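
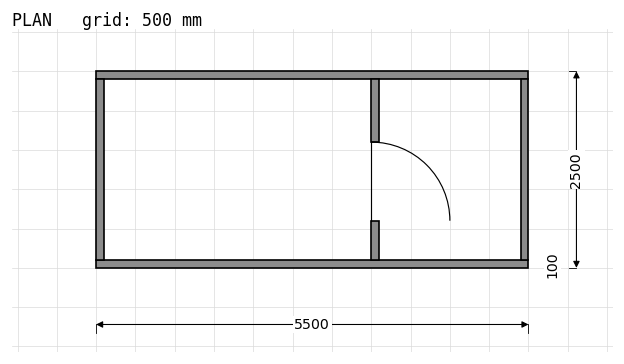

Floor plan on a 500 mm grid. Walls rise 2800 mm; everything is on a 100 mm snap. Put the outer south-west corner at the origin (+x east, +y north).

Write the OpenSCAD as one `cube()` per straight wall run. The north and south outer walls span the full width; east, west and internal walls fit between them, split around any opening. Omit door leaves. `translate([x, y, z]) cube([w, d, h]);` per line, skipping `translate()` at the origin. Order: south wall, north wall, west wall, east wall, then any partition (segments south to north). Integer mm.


cube([5500, 100, 2800]);
translate([0, 2400, 0]) cube([5500, 100, 2800]);
translate([0, 100, 0]) cube([100, 2300, 2800]);
translate([5400, 100, 0]) cube([100, 2300, 2800]);
translate([3500, 100, 0]) cube([100, 500, 2800]);
translate([3500, 1600, 0]) cube([100, 800, 2800]);


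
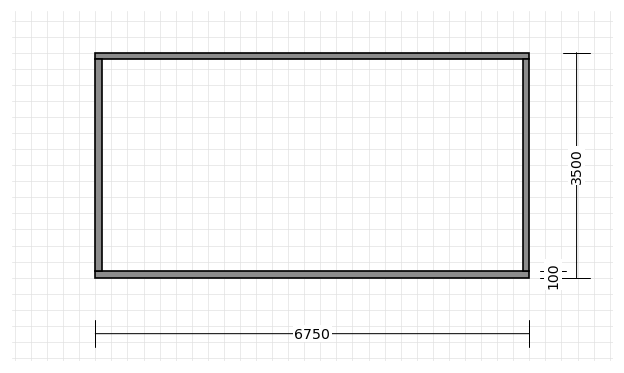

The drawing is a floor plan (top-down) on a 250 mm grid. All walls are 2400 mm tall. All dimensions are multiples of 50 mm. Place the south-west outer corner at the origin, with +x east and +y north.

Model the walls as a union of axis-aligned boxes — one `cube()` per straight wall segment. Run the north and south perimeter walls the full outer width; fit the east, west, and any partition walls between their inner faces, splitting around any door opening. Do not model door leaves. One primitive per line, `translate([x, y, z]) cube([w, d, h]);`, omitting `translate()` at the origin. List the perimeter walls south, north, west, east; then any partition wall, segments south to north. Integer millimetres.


cube([6750, 100, 2400]);
translate([0, 3400, 0]) cube([6750, 100, 2400]);
translate([0, 100, 0]) cube([100, 3300, 2400]);
translate([6650, 100, 0]) cube([100, 3300, 2400]);


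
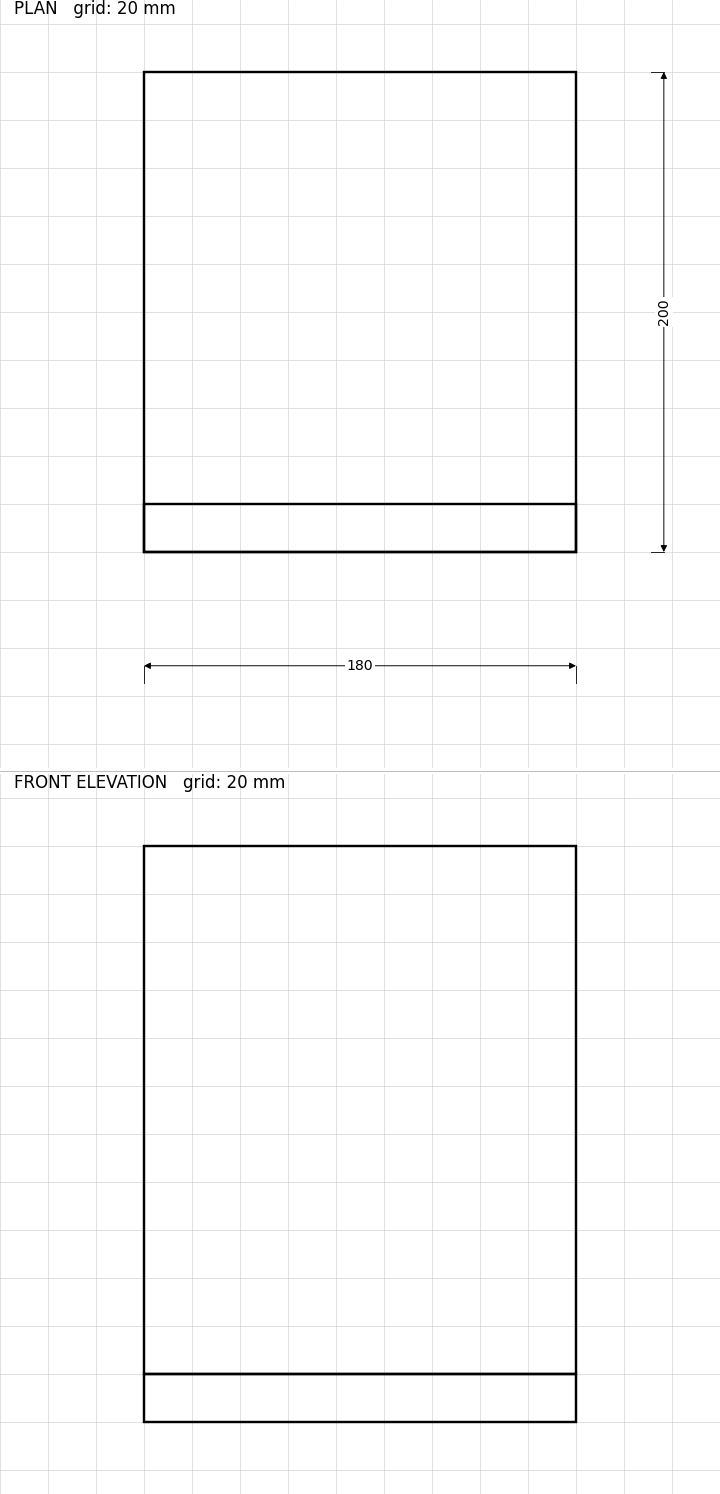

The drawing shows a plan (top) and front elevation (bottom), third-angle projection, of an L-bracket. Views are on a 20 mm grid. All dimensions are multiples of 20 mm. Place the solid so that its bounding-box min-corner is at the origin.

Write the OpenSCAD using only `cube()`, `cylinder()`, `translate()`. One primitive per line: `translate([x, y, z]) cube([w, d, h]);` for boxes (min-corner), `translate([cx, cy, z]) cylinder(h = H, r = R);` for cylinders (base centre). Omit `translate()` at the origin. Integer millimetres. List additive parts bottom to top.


cube([180, 200, 20]);
translate([0, 0, 20]) cube([180, 20, 220]);


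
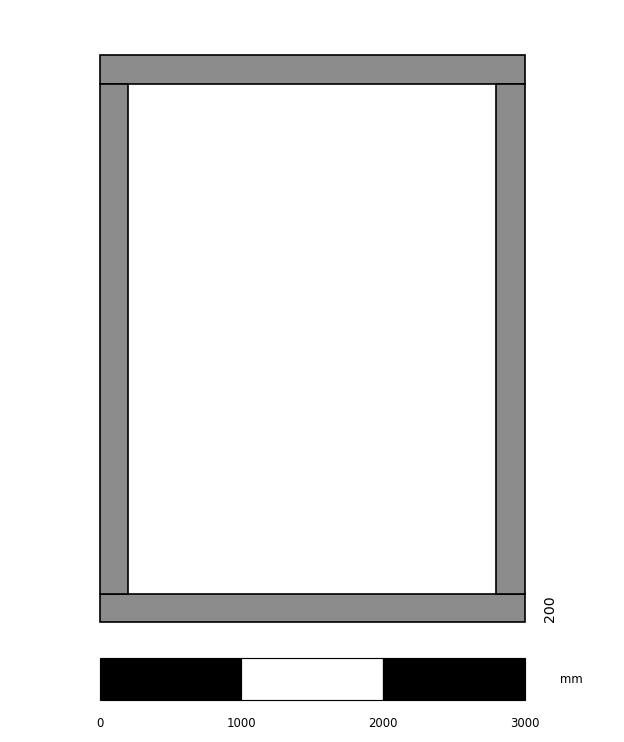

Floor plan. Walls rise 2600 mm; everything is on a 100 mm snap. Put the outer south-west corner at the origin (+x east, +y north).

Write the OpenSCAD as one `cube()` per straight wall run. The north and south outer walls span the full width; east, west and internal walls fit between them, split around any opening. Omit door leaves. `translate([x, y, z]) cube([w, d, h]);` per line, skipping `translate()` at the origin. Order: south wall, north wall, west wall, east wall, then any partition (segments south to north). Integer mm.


cube([3000, 200, 2600]);
translate([0, 3800, 0]) cube([3000, 200, 2600]);
translate([0, 200, 0]) cube([200, 3600, 2600]);
translate([2800, 200, 0]) cube([200, 3600, 2600]);


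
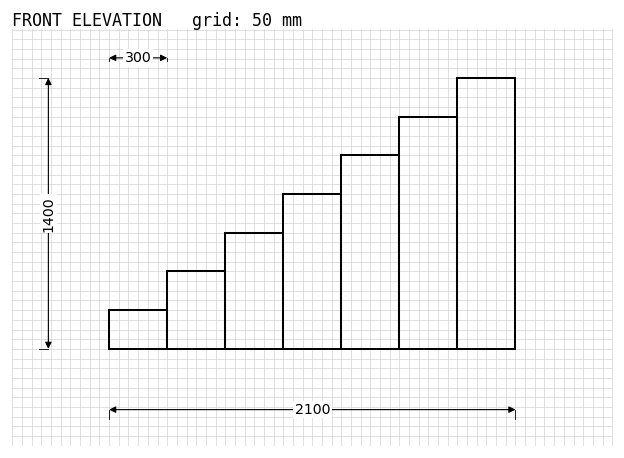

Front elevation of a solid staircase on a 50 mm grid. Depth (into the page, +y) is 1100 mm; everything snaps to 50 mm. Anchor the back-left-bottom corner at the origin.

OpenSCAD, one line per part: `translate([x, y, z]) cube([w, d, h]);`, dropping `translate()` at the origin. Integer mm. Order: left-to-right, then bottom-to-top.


cube([300, 1100, 200]);
translate([300, 0, 0]) cube([300, 1100, 400]);
translate([600, 0, 0]) cube([300, 1100, 600]);
translate([900, 0, 0]) cube([300, 1100, 800]);
translate([1200, 0, 0]) cube([300, 1100, 1000]);
translate([1500, 0, 0]) cube([300, 1100, 1200]);
translate([1800, 0, 0]) cube([300, 1100, 1400]);


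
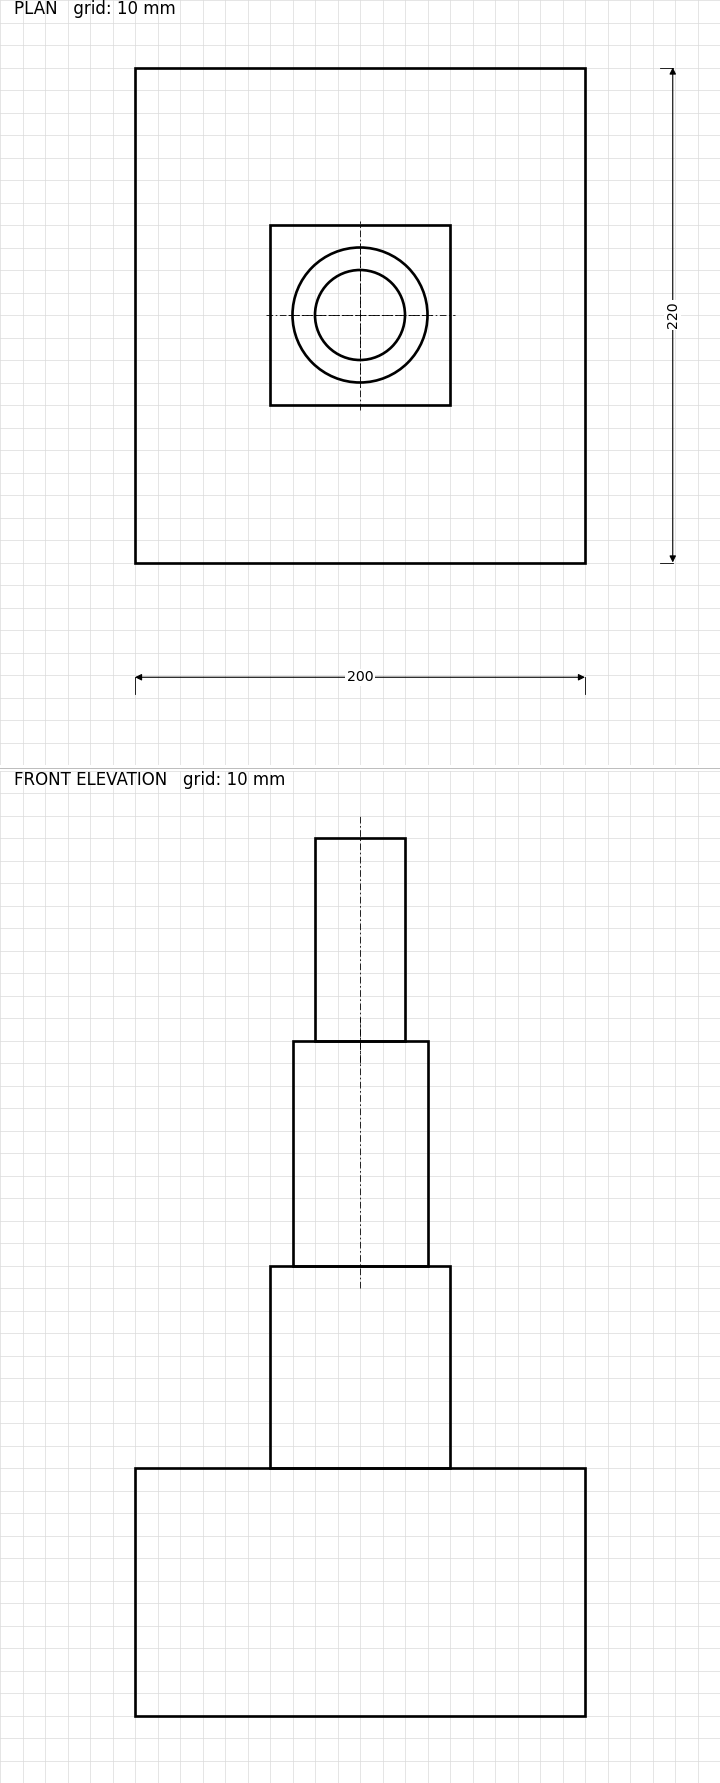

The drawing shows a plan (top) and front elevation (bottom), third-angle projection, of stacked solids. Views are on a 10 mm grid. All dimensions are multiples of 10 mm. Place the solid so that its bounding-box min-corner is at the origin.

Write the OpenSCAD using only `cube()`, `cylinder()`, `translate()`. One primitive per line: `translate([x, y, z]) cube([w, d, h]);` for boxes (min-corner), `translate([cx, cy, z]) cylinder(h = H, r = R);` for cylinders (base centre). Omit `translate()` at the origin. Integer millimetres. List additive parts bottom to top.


cube([200, 220, 110]);
translate([60, 70, 110]) cube([80, 80, 90]);
translate([100, 110, 200]) cylinder(h = 100, r = 30);
translate([100, 110, 300]) cylinder(h = 90, r = 20);


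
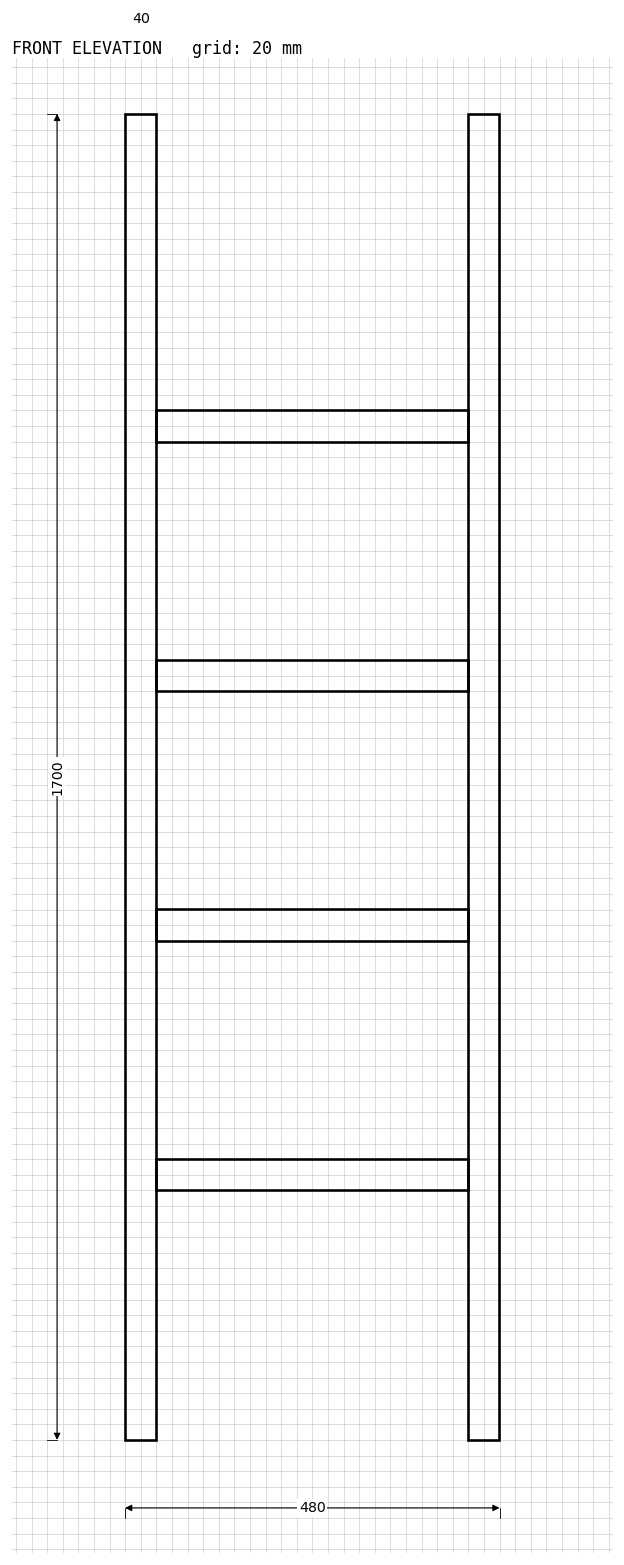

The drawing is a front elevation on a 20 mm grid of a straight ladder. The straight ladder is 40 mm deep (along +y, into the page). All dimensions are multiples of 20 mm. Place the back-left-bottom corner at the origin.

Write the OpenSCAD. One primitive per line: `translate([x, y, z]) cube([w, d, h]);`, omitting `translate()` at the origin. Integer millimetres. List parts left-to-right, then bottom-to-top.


cube([40, 40, 1700]);
translate([40, 0, 320]) cube([400, 40, 40]);
translate([40, 0, 640]) cube([400, 40, 40]);
translate([40, 0, 960]) cube([400, 40, 40]);
translate([40, 0, 1280]) cube([400, 40, 40]);
translate([440, 0, 0]) cube([40, 40, 1700]);


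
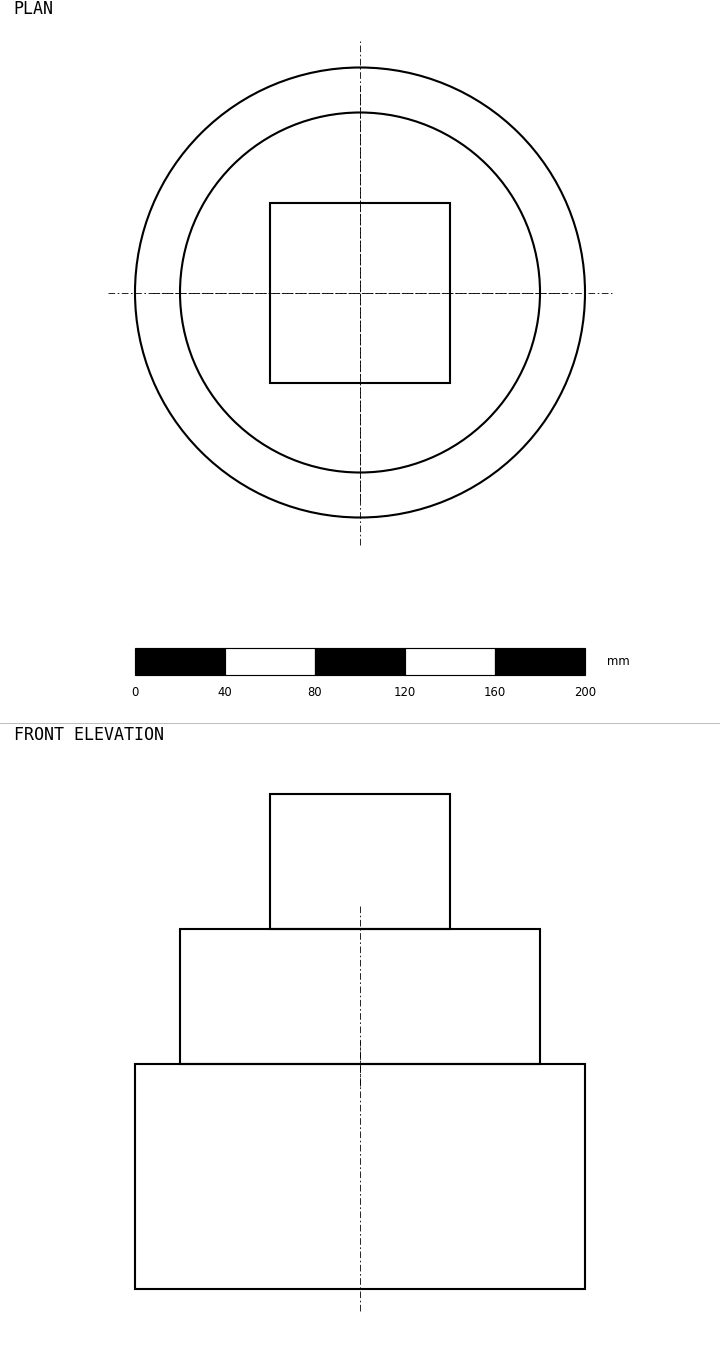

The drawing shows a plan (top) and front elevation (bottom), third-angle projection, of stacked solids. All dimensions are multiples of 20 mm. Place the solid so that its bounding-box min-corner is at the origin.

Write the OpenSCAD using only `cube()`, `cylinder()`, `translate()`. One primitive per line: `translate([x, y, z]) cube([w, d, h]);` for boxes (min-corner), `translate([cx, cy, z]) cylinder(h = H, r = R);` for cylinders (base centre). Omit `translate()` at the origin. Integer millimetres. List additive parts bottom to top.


translate([100, 100, 0]) cylinder(h = 100, r = 100);
translate([100, 100, 100]) cylinder(h = 60, r = 80);
translate([60, 60, 160]) cube([80, 80, 60]);


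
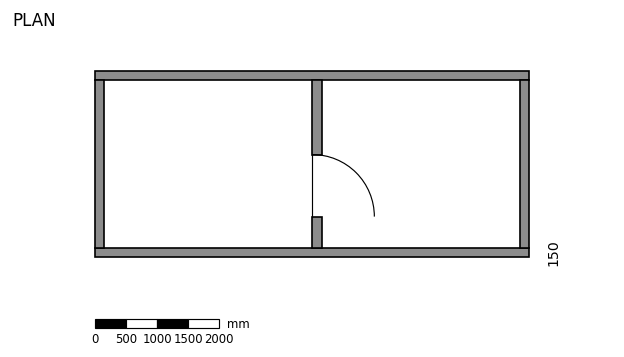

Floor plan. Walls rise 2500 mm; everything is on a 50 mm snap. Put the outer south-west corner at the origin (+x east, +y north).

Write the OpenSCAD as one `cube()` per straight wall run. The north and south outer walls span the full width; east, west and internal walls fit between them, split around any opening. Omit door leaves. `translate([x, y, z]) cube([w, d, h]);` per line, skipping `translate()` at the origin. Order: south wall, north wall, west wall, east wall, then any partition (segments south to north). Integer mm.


cube([7000, 150, 2500]);
translate([0, 2850, 0]) cube([7000, 150, 2500]);
translate([0, 150, 0]) cube([150, 2700, 2500]);
translate([6850, 150, 0]) cube([150, 2700, 2500]);
translate([3500, 150, 0]) cube([150, 500, 2500]);
translate([3500, 1650, 0]) cube([150, 1200, 2500]);


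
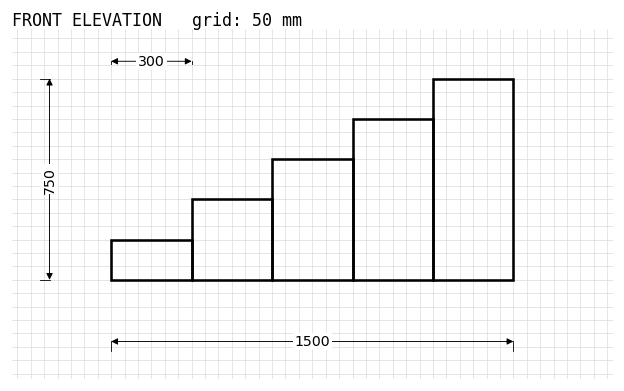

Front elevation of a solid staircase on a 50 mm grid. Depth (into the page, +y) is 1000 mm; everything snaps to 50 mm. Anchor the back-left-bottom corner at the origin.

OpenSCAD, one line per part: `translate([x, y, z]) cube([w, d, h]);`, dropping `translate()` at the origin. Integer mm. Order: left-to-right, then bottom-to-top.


cube([300, 1000, 150]);
translate([300, 0, 0]) cube([300, 1000, 300]);
translate([600, 0, 0]) cube([300, 1000, 450]);
translate([900, 0, 0]) cube([300, 1000, 600]);
translate([1200, 0, 0]) cube([300, 1000, 750]);


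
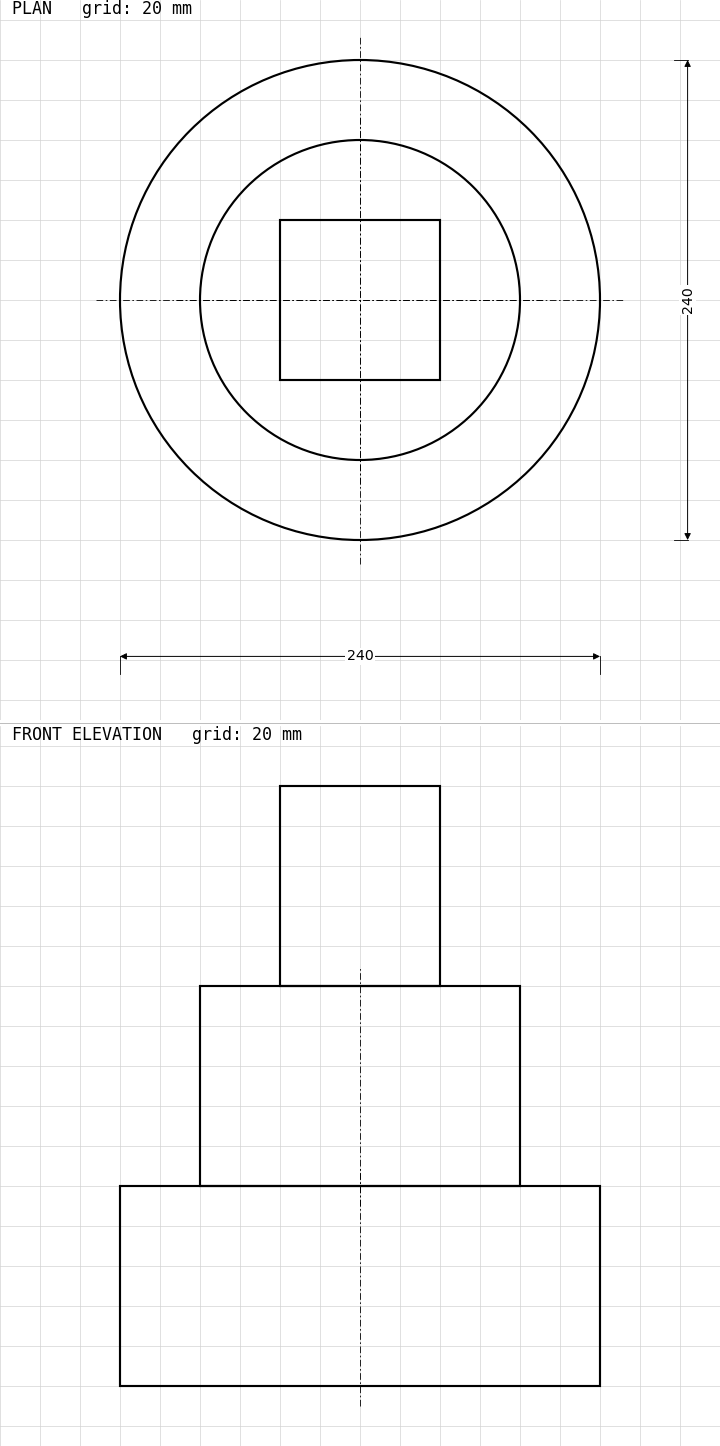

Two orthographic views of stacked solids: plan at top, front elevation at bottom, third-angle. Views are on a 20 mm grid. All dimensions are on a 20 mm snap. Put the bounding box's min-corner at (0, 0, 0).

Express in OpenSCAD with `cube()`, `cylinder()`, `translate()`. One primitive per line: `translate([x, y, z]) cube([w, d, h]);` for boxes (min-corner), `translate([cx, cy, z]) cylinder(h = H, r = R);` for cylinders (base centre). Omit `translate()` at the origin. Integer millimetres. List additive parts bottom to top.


translate([120, 120, 0]) cylinder(h = 100, r = 120);
translate([120, 120, 100]) cylinder(h = 100, r = 80);
translate([80, 80, 200]) cube([80, 80, 100]);


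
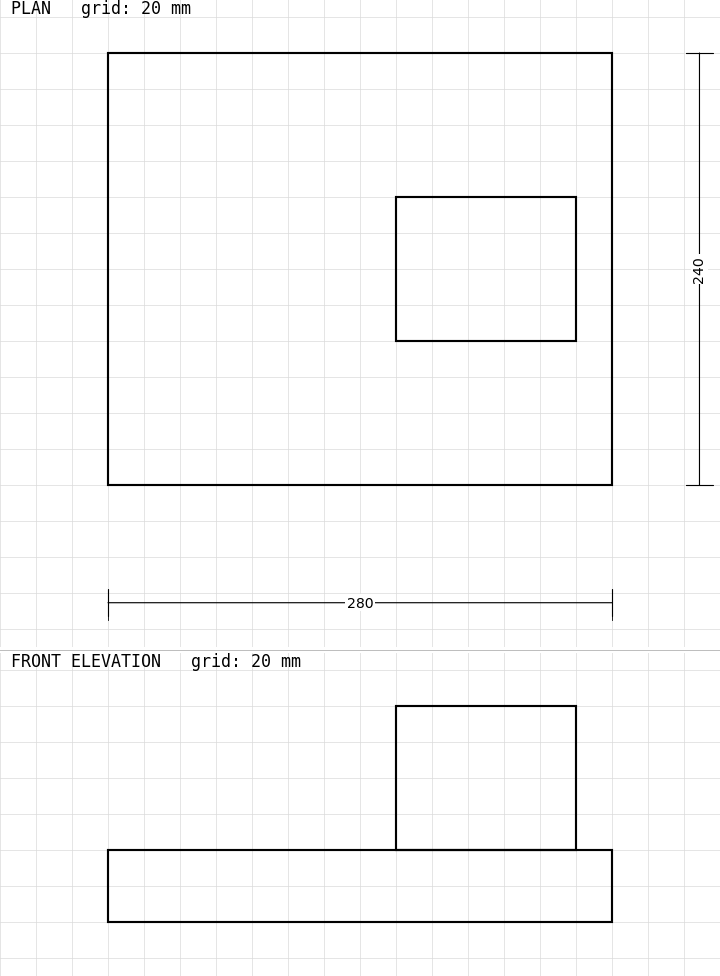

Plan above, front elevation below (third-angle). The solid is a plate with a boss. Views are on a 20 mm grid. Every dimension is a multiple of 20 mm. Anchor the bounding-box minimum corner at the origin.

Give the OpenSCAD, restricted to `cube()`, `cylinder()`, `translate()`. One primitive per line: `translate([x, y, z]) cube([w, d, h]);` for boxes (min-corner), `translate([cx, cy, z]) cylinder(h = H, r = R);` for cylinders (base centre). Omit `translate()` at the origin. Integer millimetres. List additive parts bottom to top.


cube([280, 240, 40]);
translate([160, 80, 40]) cube([100, 80, 80]);


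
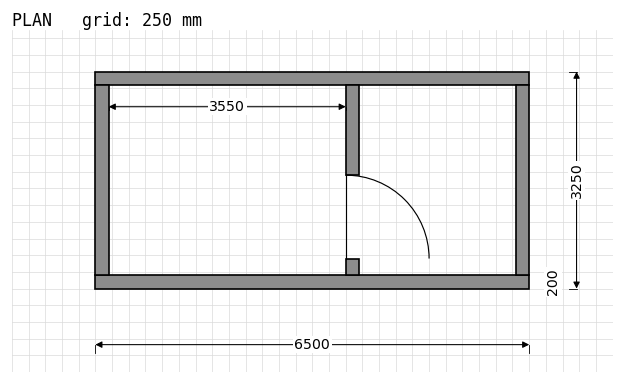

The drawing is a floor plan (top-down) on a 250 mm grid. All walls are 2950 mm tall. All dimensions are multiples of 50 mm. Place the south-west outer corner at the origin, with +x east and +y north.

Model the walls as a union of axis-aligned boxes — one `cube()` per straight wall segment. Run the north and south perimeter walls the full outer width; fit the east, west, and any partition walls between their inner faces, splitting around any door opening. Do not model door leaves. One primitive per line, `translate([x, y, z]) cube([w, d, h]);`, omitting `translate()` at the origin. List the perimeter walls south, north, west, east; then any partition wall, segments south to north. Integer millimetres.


cube([6500, 200, 2950]);
translate([0, 3050, 0]) cube([6500, 200, 2950]);
translate([0, 200, 0]) cube([200, 2850, 2950]);
translate([6300, 200, 0]) cube([200, 2850, 2950]);
translate([3750, 200, 0]) cube([200, 250, 2950]);
translate([3750, 1700, 0]) cube([200, 1350, 2950]);


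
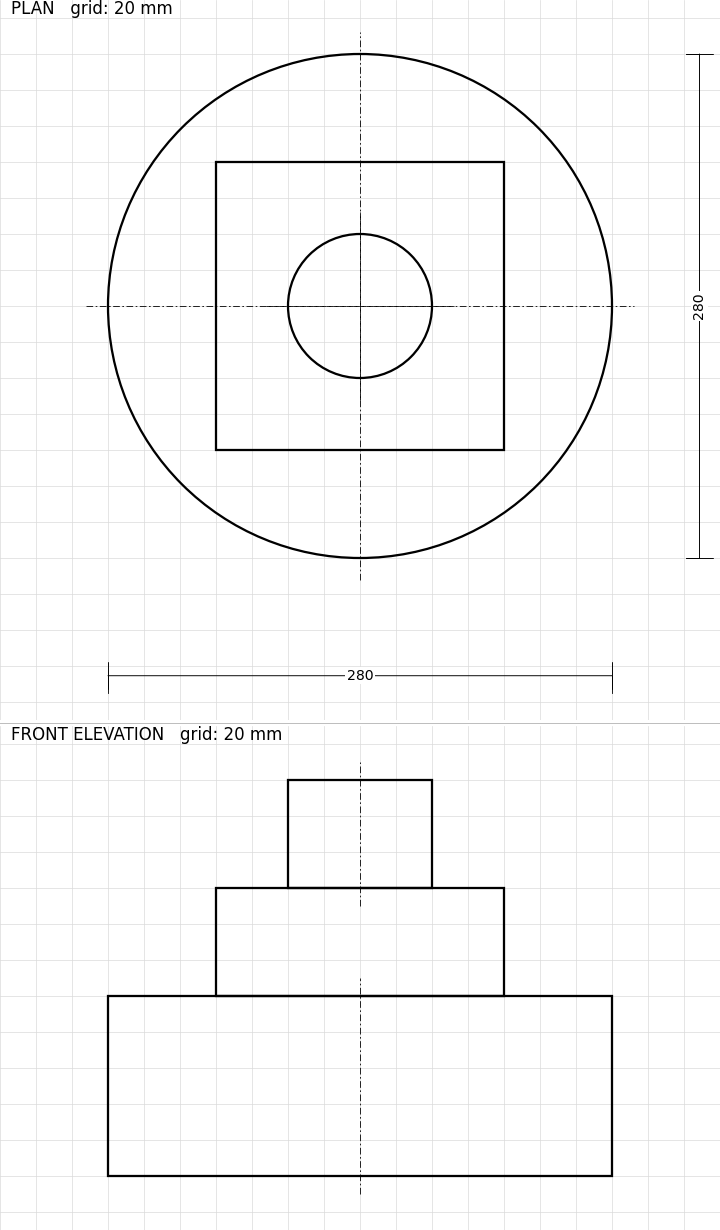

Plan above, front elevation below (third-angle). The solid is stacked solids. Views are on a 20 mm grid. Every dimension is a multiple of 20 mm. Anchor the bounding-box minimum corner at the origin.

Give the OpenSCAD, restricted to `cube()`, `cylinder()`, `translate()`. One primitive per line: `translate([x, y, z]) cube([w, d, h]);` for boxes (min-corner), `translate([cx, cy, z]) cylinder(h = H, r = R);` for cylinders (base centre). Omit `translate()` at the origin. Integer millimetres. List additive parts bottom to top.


translate([140, 140, 0]) cylinder(h = 100, r = 140);
translate([60, 60, 100]) cube([160, 160, 60]);
translate([140, 140, 160]) cylinder(h = 60, r = 40);


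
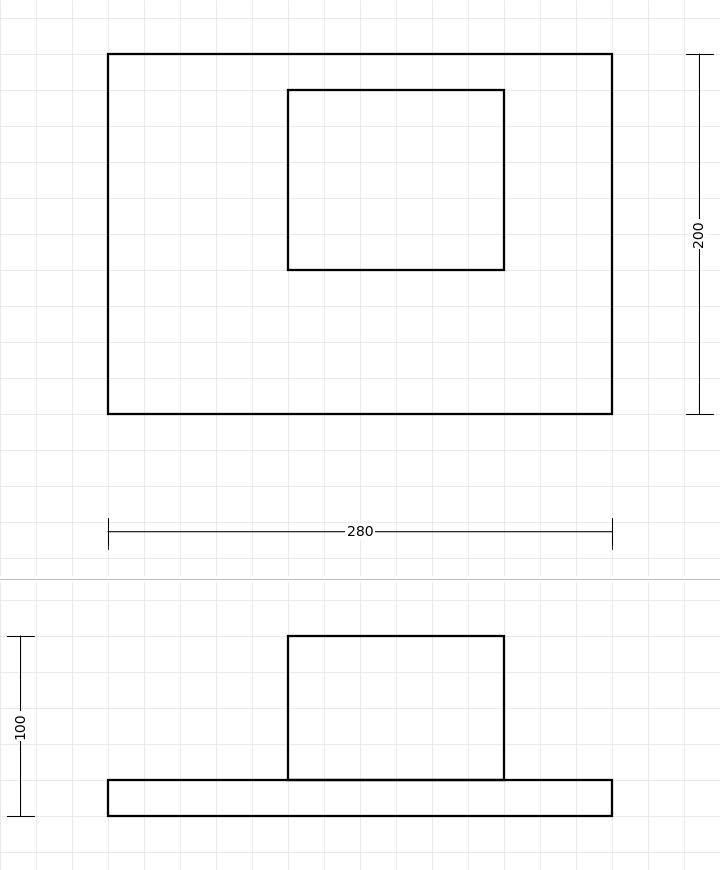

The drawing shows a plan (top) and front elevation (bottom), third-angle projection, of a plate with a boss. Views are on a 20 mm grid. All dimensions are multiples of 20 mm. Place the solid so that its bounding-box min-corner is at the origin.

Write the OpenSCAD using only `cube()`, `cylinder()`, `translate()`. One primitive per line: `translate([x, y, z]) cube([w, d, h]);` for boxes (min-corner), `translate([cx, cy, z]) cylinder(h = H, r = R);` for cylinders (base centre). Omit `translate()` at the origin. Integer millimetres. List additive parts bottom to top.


cube([280, 200, 20]);
translate([100, 80, 20]) cube([120, 100, 80]);


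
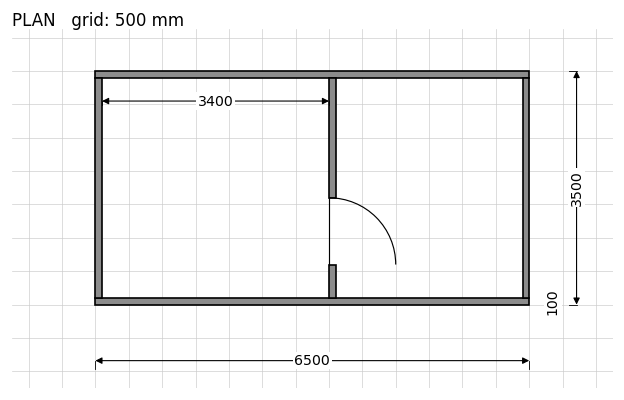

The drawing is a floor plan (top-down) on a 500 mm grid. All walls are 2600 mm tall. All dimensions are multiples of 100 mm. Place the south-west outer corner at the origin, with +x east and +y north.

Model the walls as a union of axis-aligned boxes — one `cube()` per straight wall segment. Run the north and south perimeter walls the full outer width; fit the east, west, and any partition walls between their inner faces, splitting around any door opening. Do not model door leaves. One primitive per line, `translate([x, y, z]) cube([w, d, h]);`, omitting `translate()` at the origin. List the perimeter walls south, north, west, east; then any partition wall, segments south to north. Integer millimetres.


cube([6500, 100, 2600]);
translate([0, 3400, 0]) cube([6500, 100, 2600]);
translate([0, 100, 0]) cube([100, 3300, 2600]);
translate([6400, 100, 0]) cube([100, 3300, 2600]);
translate([3500, 100, 0]) cube([100, 500, 2600]);
translate([3500, 1600, 0]) cube([100, 1800, 2600]);


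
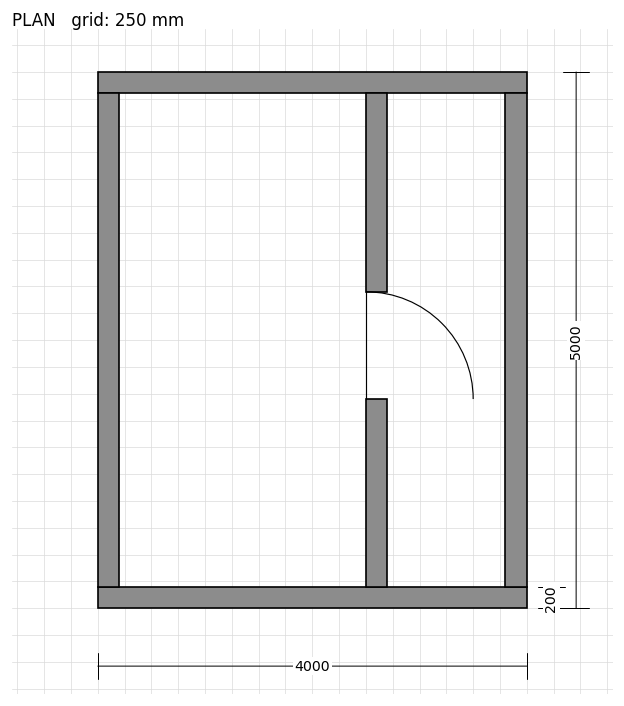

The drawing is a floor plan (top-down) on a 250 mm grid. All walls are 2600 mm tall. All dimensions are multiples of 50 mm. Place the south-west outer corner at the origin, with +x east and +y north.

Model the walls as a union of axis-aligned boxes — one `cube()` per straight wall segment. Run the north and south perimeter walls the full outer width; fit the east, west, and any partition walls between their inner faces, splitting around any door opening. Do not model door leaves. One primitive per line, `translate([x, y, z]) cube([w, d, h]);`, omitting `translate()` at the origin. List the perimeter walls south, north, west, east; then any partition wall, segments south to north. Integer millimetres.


cube([4000, 200, 2600]);
translate([0, 4800, 0]) cube([4000, 200, 2600]);
translate([0, 200, 0]) cube([200, 4600, 2600]);
translate([3800, 200, 0]) cube([200, 4600, 2600]);
translate([2500, 200, 0]) cube([200, 1750, 2600]);
translate([2500, 2950, 0]) cube([200, 1850, 2600]);


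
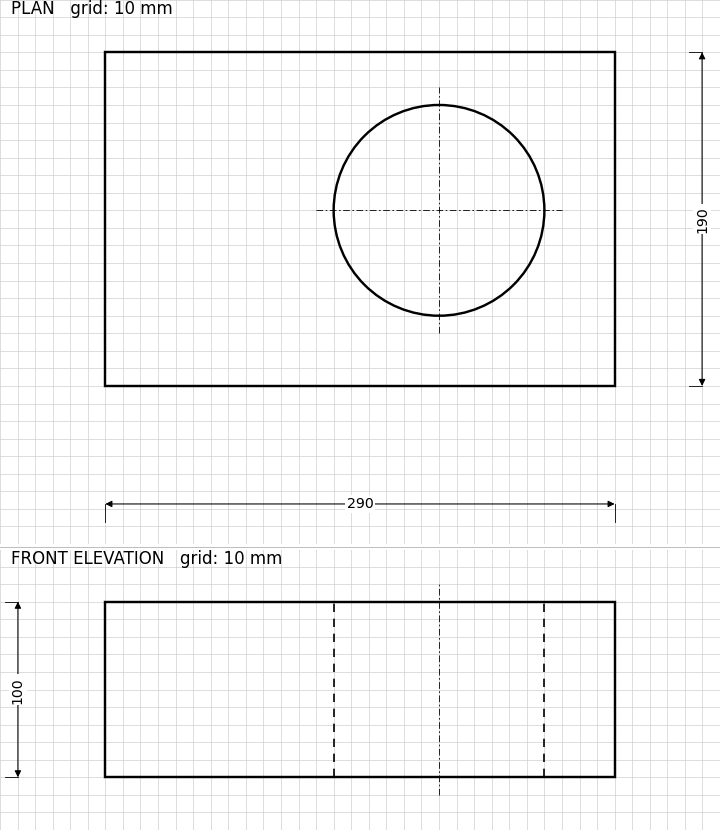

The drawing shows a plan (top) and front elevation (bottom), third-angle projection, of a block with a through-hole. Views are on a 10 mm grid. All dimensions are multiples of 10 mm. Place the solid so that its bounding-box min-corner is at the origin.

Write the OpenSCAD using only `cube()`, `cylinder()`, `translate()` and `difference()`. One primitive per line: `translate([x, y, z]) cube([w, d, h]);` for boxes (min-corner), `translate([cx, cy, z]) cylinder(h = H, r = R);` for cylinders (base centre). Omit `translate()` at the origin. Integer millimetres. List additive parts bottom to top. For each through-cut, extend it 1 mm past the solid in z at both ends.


difference() {
  cube([290, 190, 100]);
  translate([190, 100, -1]) cylinder(h = 102, r = 60);
}


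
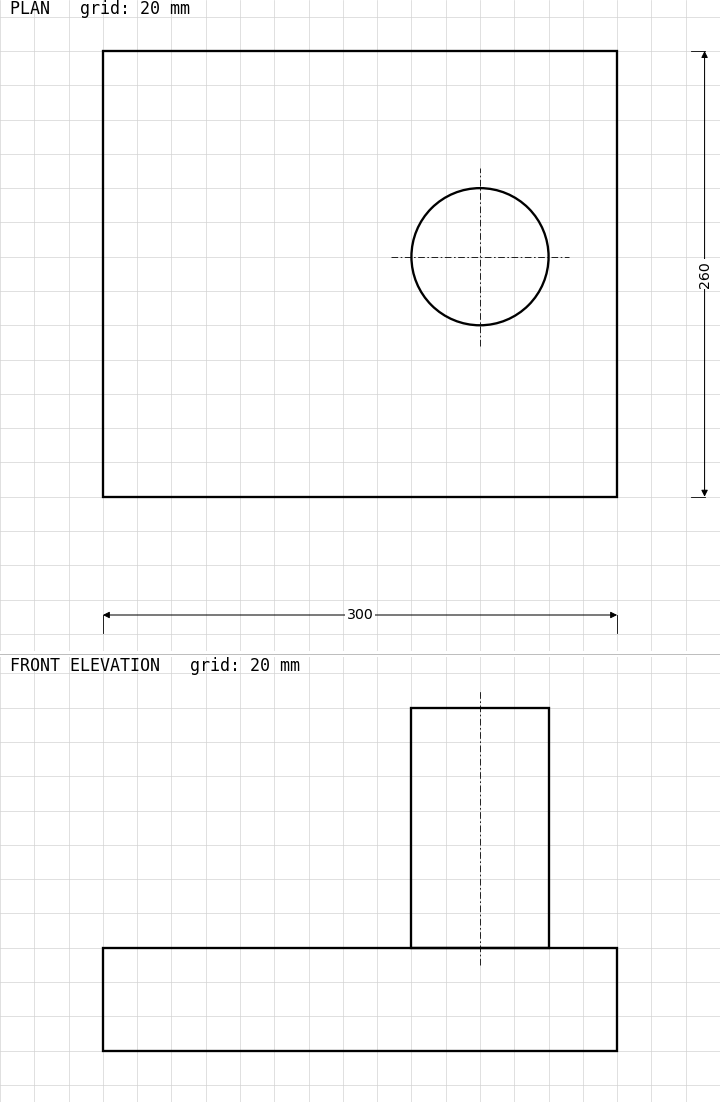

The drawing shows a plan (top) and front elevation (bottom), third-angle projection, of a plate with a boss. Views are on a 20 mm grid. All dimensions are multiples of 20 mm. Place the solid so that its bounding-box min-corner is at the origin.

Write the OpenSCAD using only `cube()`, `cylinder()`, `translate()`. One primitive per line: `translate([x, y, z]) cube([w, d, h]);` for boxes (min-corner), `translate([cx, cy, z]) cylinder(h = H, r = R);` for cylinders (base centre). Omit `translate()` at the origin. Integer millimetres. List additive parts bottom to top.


cube([300, 260, 60]);
translate([220, 140, 60]) cylinder(h = 140, r = 40);


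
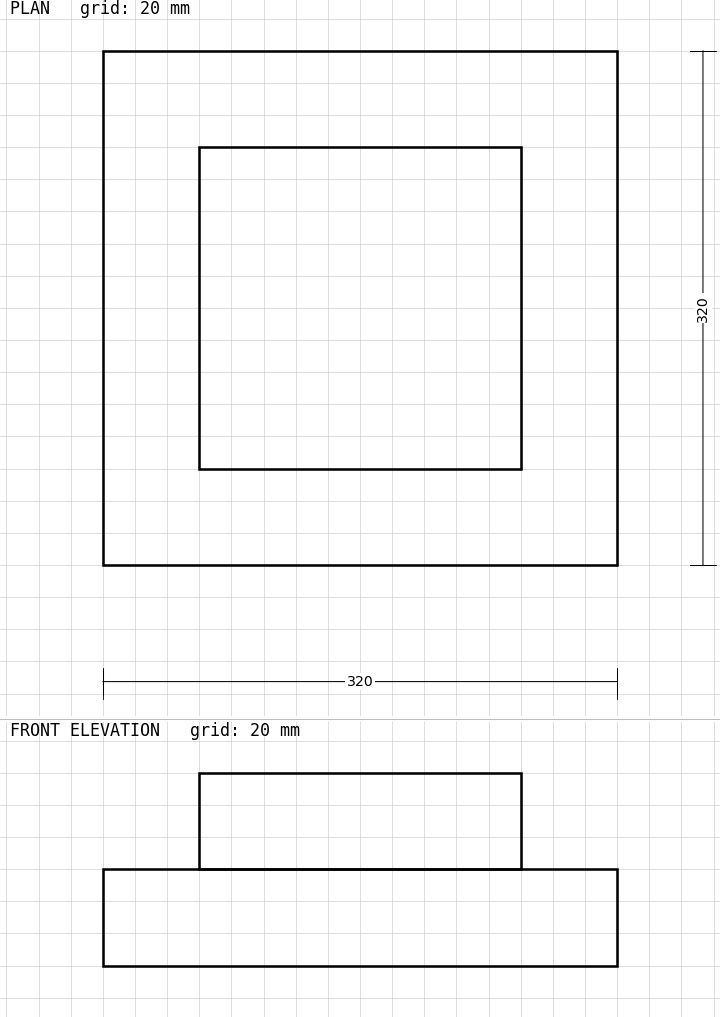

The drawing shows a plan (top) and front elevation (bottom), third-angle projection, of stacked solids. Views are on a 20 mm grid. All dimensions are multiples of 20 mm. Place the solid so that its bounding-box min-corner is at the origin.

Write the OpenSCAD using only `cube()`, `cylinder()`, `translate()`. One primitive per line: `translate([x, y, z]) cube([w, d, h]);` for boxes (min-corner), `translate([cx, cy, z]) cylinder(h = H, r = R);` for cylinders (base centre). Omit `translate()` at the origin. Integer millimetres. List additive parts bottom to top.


cube([320, 320, 60]);
translate([60, 60, 60]) cube([200, 200, 60]);


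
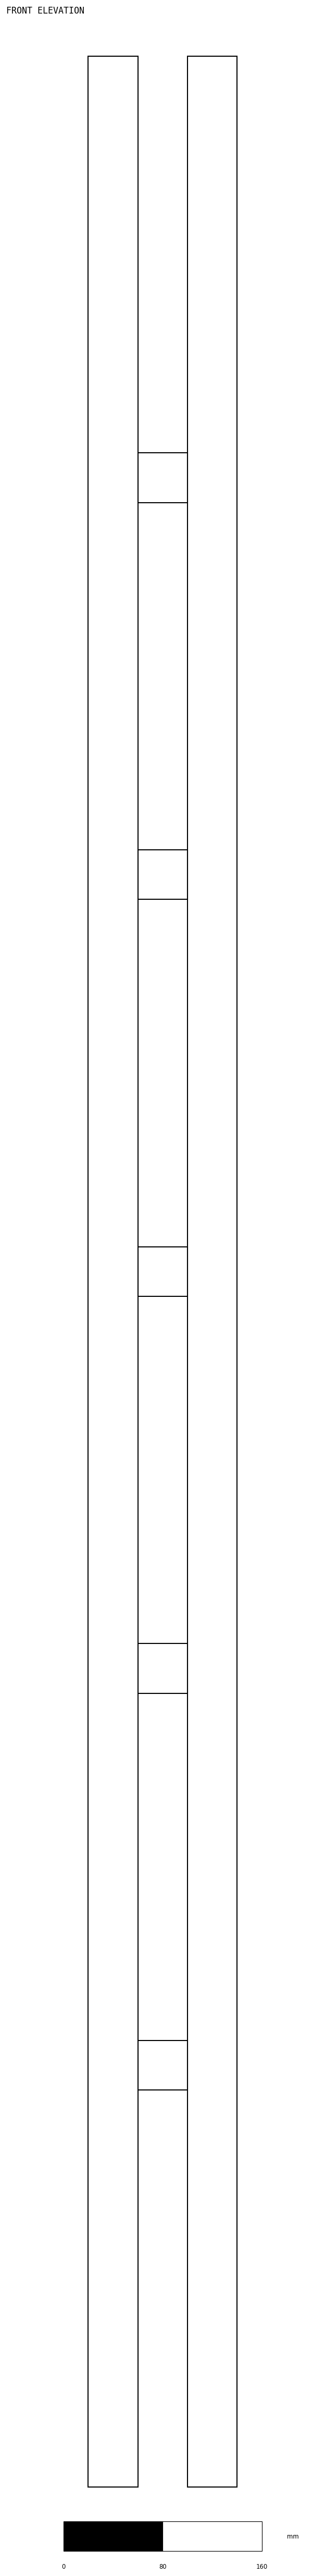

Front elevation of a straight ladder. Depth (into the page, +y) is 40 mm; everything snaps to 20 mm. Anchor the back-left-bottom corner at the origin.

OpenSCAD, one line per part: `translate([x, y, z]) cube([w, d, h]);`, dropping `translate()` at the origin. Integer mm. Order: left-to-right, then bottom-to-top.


cube([40, 40, 1960]);
translate([40, 0, 320]) cube([40, 40, 40]);
translate([40, 0, 640]) cube([40, 40, 40]);
translate([40, 0, 960]) cube([40, 40, 40]);
translate([40, 0, 1280]) cube([40, 40, 40]);
translate([40, 0, 1600]) cube([40, 40, 40]);
translate([80, 0, 0]) cube([40, 40, 1960]);


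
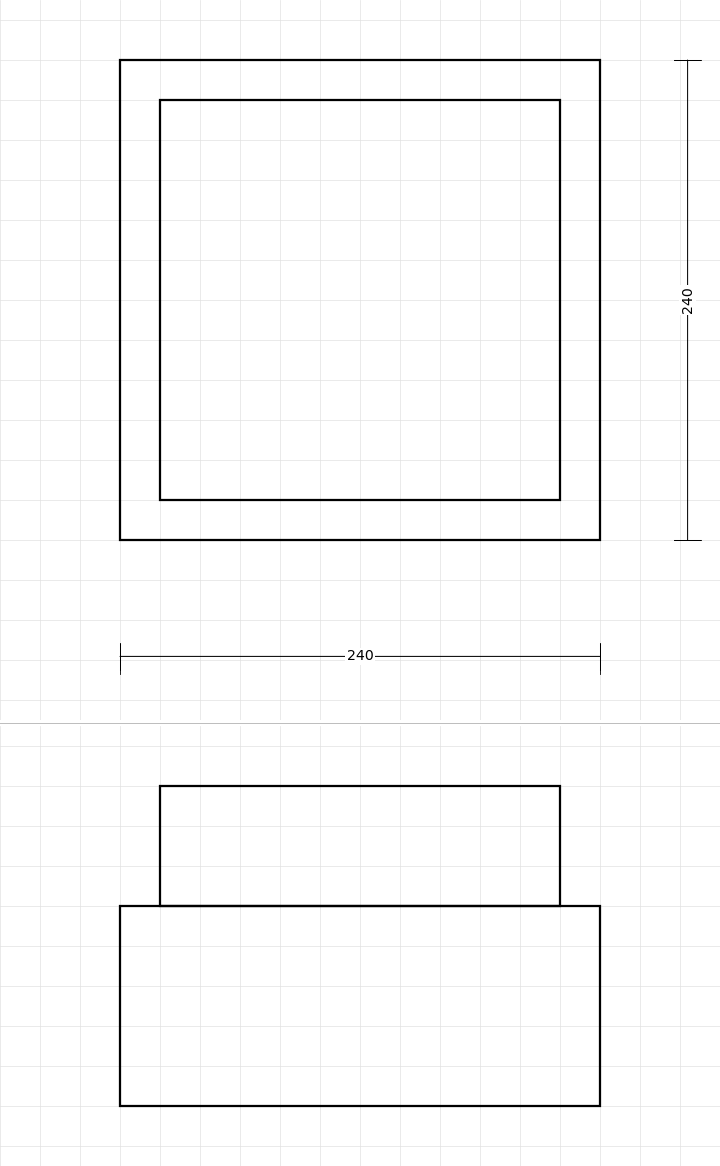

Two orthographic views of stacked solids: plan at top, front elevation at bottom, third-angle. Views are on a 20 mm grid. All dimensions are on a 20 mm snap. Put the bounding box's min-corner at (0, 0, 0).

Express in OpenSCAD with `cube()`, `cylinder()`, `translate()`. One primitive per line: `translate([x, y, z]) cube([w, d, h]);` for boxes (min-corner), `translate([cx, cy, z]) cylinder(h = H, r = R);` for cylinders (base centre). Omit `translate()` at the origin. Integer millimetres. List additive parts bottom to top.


cube([240, 240, 100]);
translate([20, 20, 100]) cube([200, 200, 60]);


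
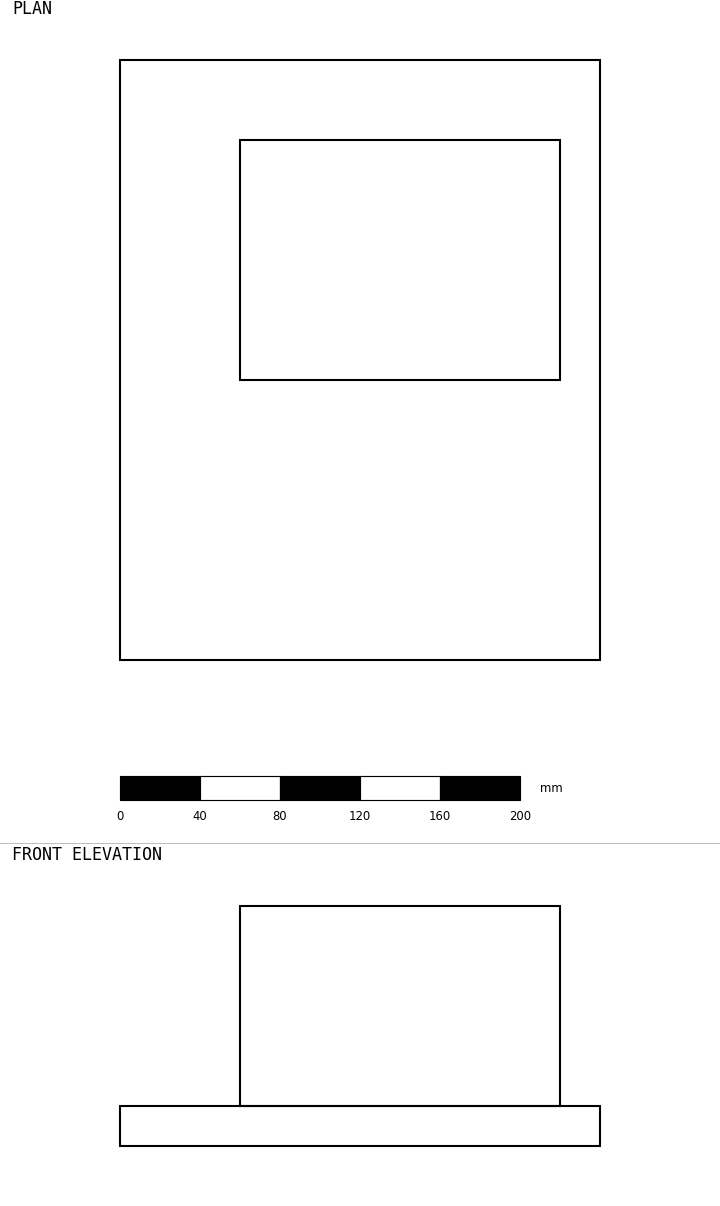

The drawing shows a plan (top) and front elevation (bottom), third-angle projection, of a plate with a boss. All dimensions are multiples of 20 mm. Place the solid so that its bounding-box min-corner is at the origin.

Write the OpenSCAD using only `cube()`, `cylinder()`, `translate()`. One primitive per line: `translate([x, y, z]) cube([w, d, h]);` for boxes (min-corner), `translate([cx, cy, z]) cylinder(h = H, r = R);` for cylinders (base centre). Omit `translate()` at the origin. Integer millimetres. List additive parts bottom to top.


cube([240, 300, 20]);
translate([60, 140, 20]) cube([160, 120, 100]);


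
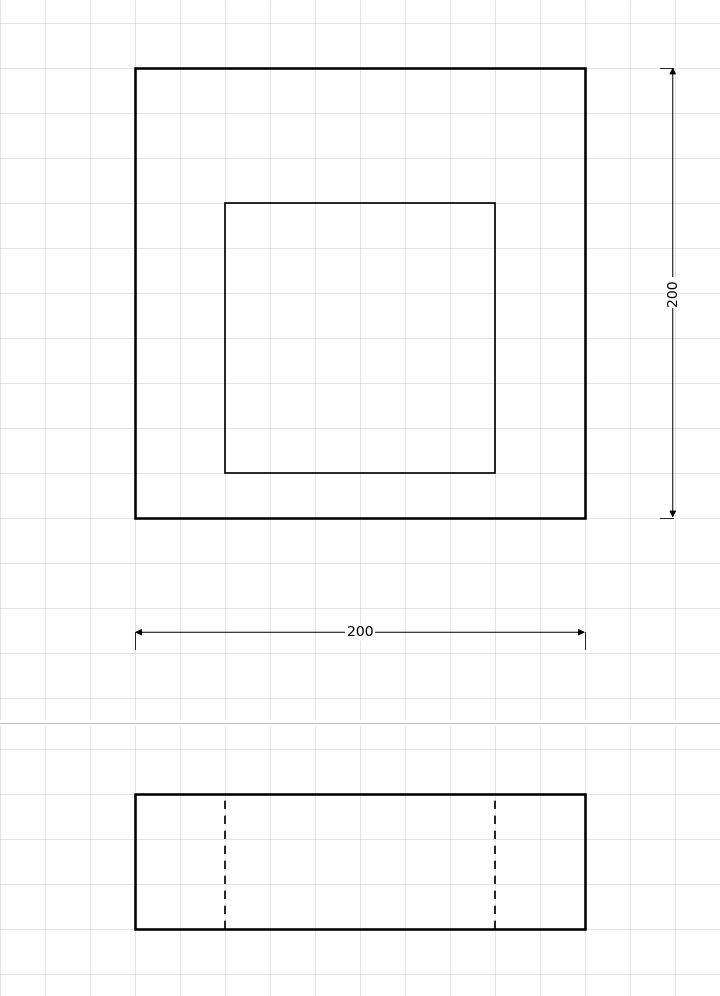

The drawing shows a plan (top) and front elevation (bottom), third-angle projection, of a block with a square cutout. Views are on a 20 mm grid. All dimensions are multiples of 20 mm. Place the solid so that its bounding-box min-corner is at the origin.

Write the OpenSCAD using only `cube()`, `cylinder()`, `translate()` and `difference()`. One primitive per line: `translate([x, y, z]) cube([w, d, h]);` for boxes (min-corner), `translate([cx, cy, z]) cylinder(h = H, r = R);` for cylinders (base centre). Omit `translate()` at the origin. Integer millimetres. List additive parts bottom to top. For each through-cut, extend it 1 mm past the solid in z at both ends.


difference() {
  cube([200, 200, 60]);
  translate([40, 20, -1]) cube([120, 120, 62]);
}


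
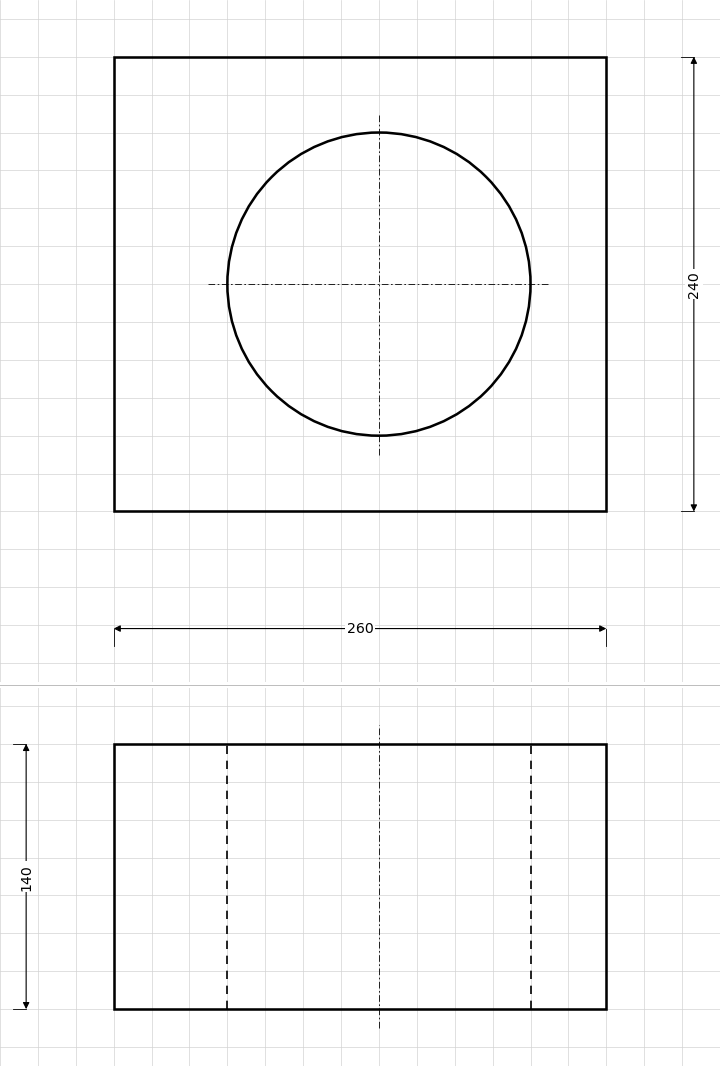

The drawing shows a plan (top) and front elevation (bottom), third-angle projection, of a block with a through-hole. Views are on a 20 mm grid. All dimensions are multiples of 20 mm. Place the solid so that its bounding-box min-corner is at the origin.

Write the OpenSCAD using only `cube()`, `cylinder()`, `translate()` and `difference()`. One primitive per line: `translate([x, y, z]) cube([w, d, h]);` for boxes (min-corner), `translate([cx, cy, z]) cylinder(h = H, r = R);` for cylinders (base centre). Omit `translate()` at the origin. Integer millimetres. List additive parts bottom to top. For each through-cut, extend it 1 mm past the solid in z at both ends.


difference() {
  cube([260, 240, 140]);
  translate([140, 120, -1]) cylinder(h = 142, r = 80);
}


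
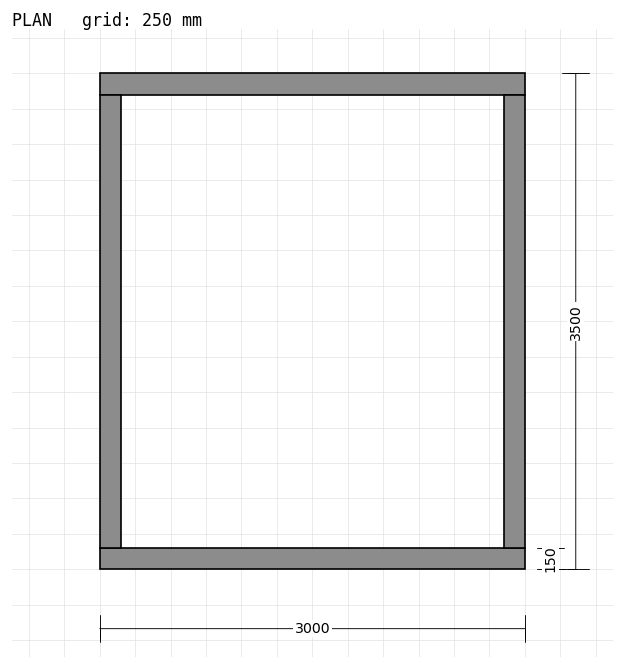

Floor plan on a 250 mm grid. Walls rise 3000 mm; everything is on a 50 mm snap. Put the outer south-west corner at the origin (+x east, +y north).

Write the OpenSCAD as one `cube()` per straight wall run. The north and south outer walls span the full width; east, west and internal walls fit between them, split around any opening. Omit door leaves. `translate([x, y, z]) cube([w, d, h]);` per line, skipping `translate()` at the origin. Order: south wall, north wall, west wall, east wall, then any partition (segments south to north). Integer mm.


cube([3000, 150, 3000]);
translate([0, 3350, 0]) cube([3000, 150, 3000]);
translate([0, 150, 0]) cube([150, 3200, 3000]);
translate([2850, 150, 0]) cube([150, 3200, 3000]);


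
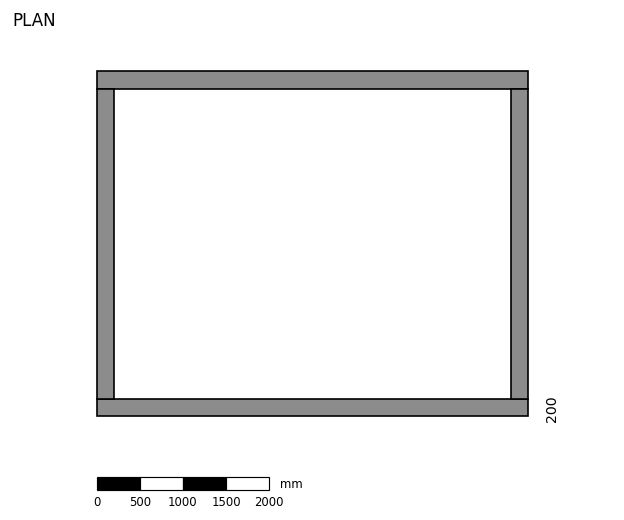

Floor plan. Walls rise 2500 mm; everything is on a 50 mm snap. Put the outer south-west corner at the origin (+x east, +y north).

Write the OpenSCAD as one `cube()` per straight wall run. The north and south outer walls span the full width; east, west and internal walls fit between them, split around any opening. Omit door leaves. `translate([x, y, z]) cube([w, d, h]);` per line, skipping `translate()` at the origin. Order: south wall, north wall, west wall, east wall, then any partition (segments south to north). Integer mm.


cube([5000, 200, 2500]);
translate([0, 3800, 0]) cube([5000, 200, 2500]);
translate([0, 200, 0]) cube([200, 3600, 2500]);
translate([4800, 200, 0]) cube([200, 3600, 2500]);


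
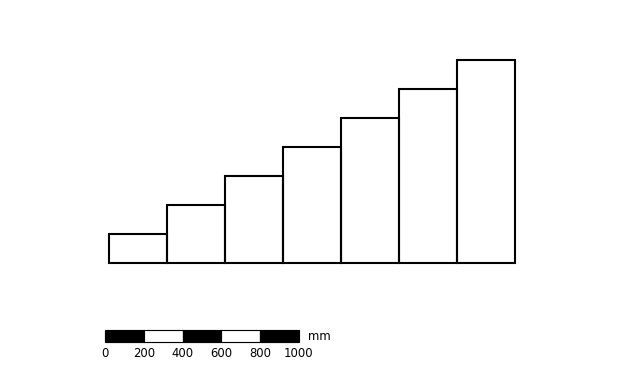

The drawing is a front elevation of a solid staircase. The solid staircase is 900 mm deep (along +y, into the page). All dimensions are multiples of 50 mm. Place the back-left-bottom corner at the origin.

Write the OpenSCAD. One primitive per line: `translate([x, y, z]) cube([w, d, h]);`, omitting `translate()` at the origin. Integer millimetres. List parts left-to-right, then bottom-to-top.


cube([300, 900, 150]);
translate([300, 0, 0]) cube([300, 900, 300]);
translate([600, 0, 0]) cube([300, 900, 450]);
translate([900, 0, 0]) cube([300, 900, 600]);
translate([1200, 0, 0]) cube([300, 900, 750]);
translate([1500, 0, 0]) cube([300, 900, 900]);
translate([1800, 0, 0]) cube([300, 900, 1050]);


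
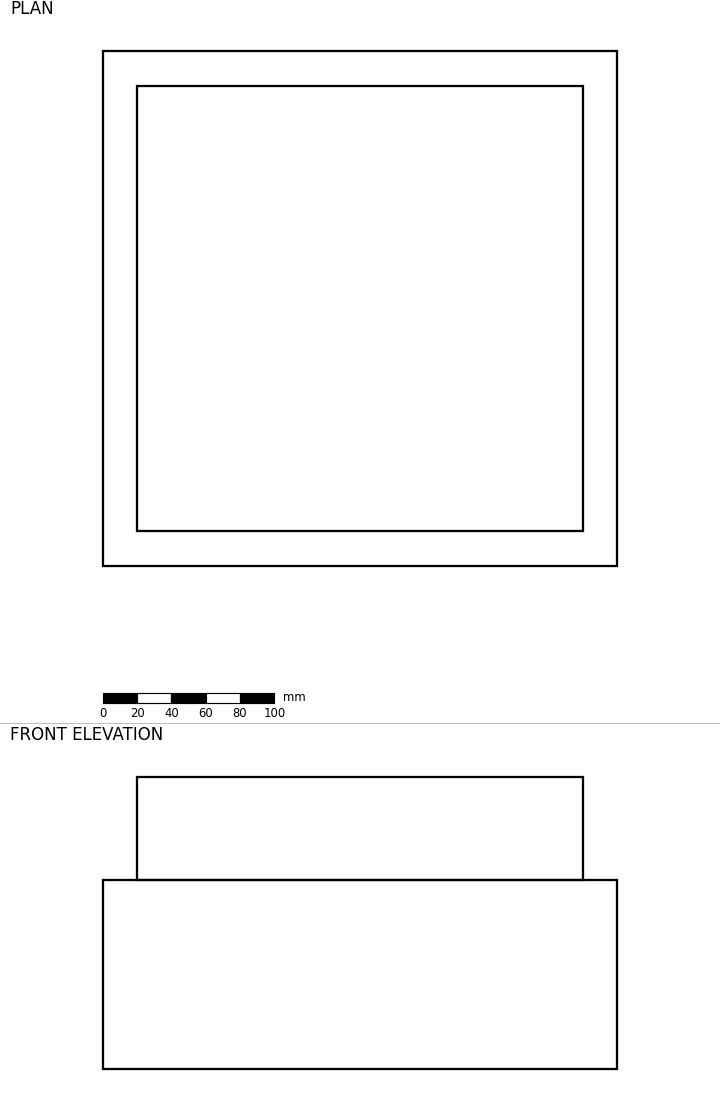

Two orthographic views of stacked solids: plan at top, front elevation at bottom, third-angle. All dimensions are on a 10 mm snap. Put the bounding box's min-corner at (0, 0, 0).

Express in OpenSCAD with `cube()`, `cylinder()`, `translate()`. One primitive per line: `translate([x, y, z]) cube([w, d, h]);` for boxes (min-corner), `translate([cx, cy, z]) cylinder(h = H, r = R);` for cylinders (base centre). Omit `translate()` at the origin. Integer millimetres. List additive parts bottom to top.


cube([300, 300, 110]);
translate([20, 20, 110]) cube([260, 260, 60]);


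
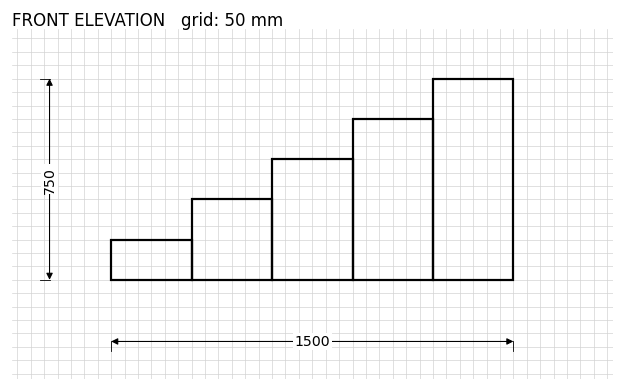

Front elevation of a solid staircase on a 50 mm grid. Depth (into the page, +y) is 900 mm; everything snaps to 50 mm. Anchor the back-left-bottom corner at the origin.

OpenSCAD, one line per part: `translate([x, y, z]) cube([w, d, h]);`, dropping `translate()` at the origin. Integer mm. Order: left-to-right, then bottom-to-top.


cube([300, 900, 150]);
translate([300, 0, 0]) cube([300, 900, 300]);
translate([600, 0, 0]) cube([300, 900, 450]);
translate([900, 0, 0]) cube([300, 900, 600]);
translate([1200, 0, 0]) cube([300, 900, 750]);


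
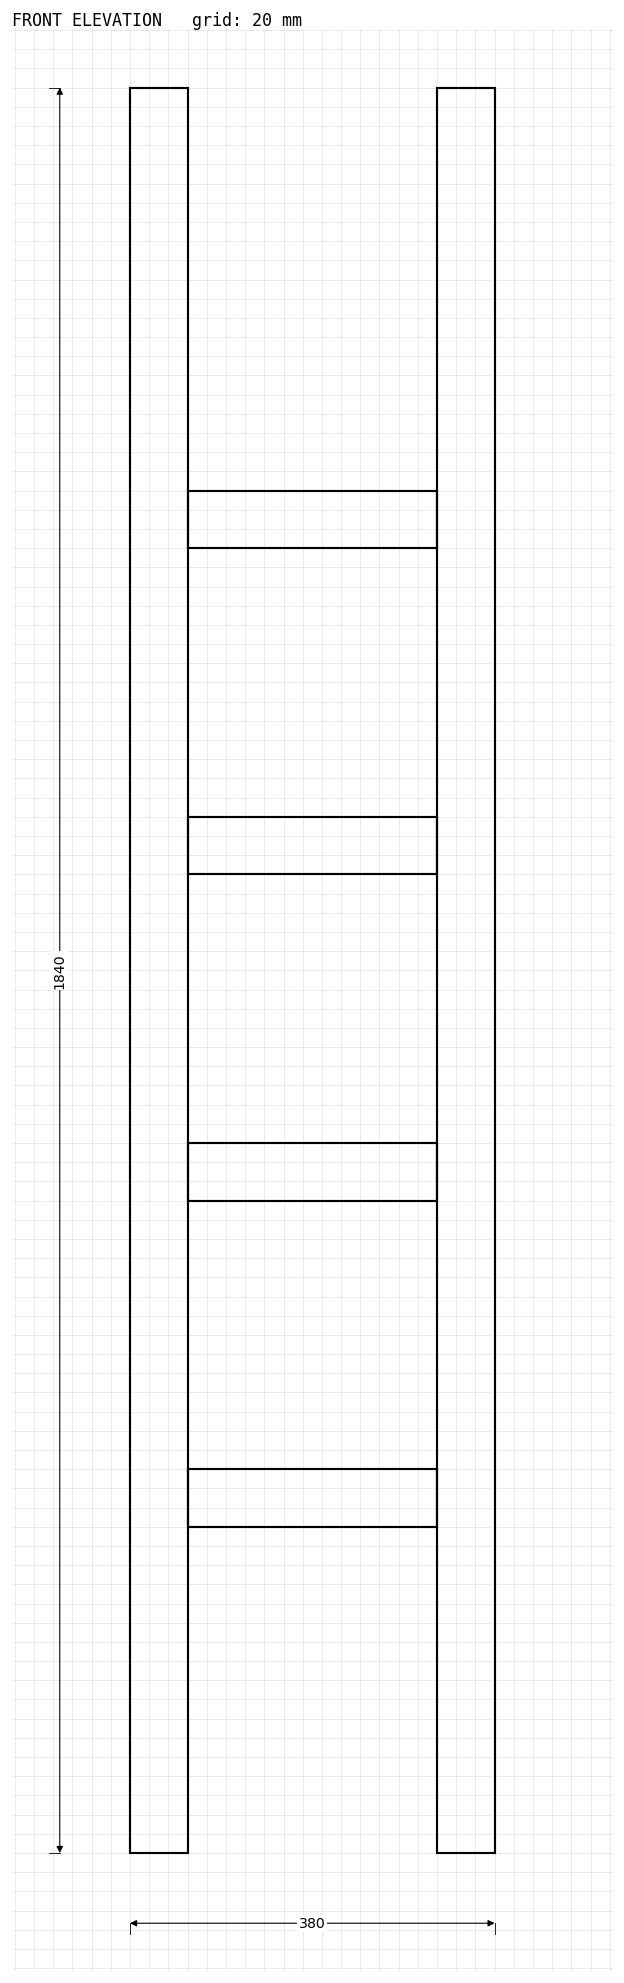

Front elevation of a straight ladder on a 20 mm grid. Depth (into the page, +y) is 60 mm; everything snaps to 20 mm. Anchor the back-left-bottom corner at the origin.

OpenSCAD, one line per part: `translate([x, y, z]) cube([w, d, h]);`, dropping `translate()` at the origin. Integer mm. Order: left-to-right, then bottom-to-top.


cube([60, 60, 1840]);
translate([60, 0, 340]) cube([260, 60, 60]);
translate([60, 0, 680]) cube([260, 60, 60]);
translate([60, 0, 1020]) cube([260, 60, 60]);
translate([60, 0, 1360]) cube([260, 60, 60]);
translate([320, 0, 0]) cube([60, 60, 1840]);


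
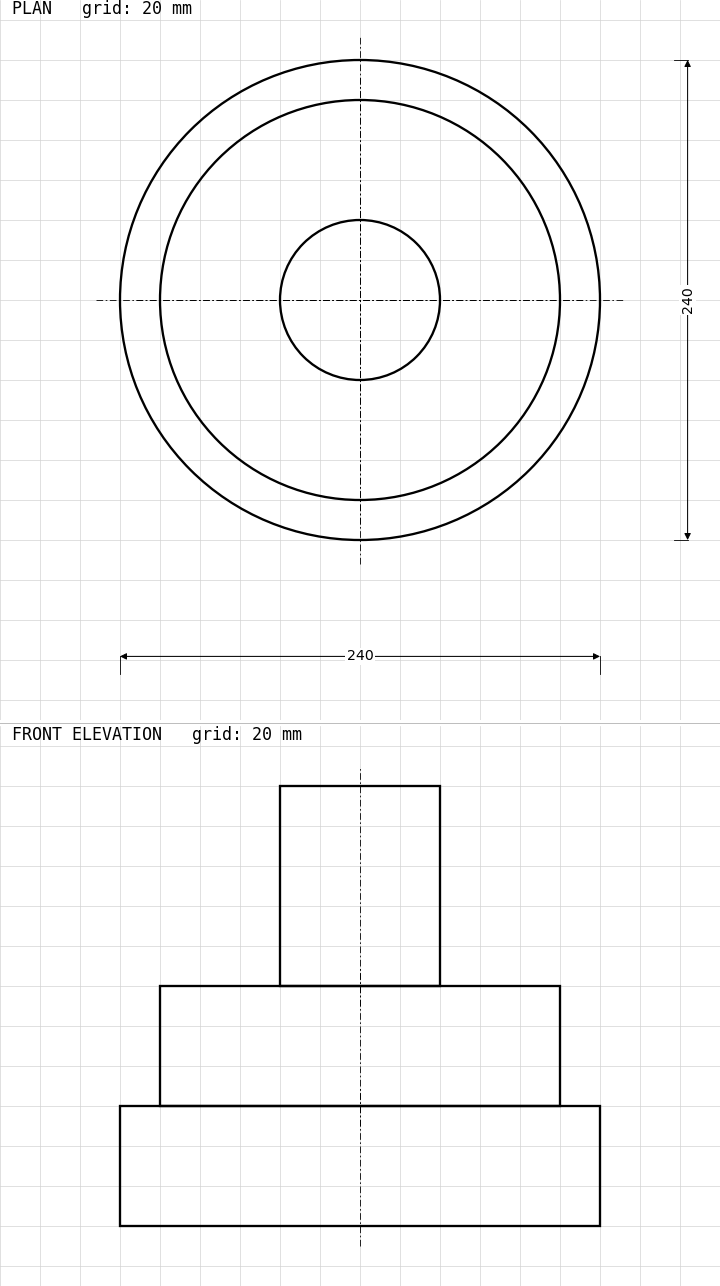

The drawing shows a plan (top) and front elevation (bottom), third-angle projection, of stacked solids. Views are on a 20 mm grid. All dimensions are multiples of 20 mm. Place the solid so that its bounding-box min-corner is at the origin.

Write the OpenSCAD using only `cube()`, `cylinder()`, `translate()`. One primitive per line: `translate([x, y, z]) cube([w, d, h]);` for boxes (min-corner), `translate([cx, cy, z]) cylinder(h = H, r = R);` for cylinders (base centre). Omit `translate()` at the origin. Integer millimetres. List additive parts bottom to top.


translate([120, 120, 0]) cylinder(h = 60, r = 120);
translate([120, 120, 60]) cylinder(h = 60, r = 100);
translate([120, 120, 120]) cylinder(h = 100, r = 40);


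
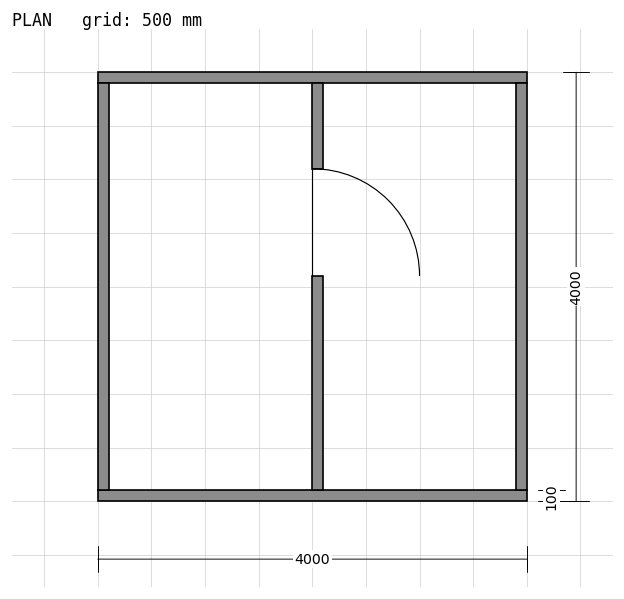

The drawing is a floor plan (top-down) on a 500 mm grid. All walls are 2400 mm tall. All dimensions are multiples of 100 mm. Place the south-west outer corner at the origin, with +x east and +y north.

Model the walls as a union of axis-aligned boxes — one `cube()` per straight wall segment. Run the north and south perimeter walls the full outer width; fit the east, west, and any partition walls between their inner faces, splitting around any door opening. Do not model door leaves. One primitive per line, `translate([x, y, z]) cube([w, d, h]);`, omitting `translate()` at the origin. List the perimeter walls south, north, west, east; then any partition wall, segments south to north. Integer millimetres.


cube([4000, 100, 2400]);
translate([0, 3900, 0]) cube([4000, 100, 2400]);
translate([0, 100, 0]) cube([100, 3800, 2400]);
translate([3900, 100, 0]) cube([100, 3800, 2400]);
translate([2000, 100, 0]) cube([100, 2000, 2400]);
translate([2000, 3100, 0]) cube([100, 800, 2400]);


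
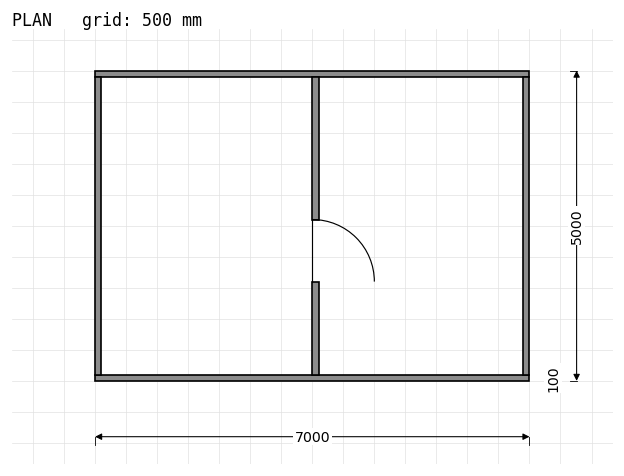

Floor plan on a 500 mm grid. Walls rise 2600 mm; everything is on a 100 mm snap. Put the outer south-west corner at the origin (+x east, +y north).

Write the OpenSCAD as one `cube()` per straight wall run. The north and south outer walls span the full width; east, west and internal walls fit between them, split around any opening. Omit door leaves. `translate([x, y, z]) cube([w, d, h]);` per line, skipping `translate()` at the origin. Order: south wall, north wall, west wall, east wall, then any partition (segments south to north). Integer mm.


cube([7000, 100, 2600]);
translate([0, 4900, 0]) cube([7000, 100, 2600]);
translate([0, 100, 0]) cube([100, 4800, 2600]);
translate([6900, 100, 0]) cube([100, 4800, 2600]);
translate([3500, 100, 0]) cube([100, 1500, 2600]);
translate([3500, 2600, 0]) cube([100, 2300, 2600]);


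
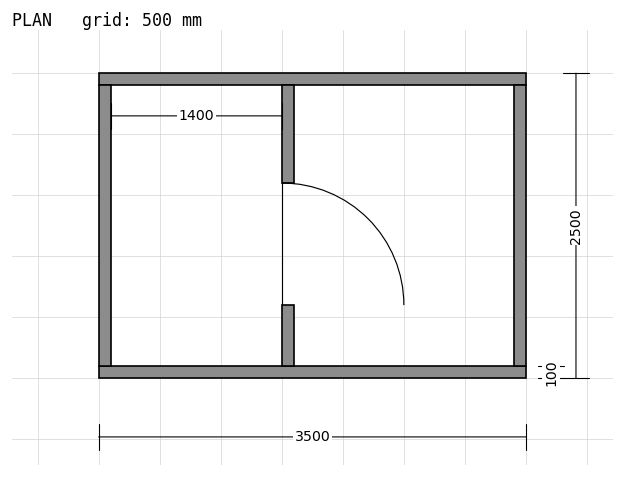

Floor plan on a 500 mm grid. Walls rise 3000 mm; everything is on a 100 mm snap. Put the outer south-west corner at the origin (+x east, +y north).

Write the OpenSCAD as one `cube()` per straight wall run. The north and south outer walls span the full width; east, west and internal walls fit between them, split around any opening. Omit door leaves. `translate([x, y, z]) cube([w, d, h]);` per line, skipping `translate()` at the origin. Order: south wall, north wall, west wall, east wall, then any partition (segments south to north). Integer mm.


cube([3500, 100, 3000]);
translate([0, 2400, 0]) cube([3500, 100, 3000]);
translate([0, 100, 0]) cube([100, 2300, 3000]);
translate([3400, 100, 0]) cube([100, 2300, 3000]);
translate([1500, 100, 0]) cube([100, 500, 3000]);
translate([1500, 1600, 0]) cube([100, 800, 3000]);


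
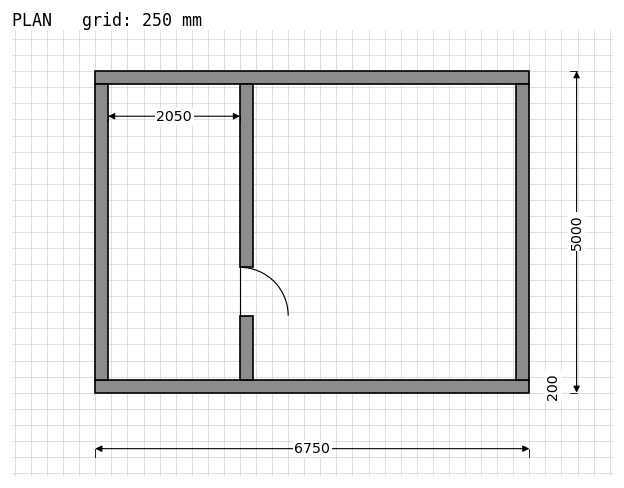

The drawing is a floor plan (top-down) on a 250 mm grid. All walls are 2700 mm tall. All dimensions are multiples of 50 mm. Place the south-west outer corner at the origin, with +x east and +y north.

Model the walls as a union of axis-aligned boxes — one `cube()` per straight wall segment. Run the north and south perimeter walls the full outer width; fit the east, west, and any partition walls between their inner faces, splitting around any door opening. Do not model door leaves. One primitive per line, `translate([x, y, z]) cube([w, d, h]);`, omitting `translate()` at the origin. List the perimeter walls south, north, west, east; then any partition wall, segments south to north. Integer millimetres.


cube([6750, 200, 2700]);
translate([0, 4800, 0]) cube([6750, 200, 2700]);
translate([0, 200, 0]) cube([200, 4600, 2700]);
translate([6550, 200, 0]) cube([200, 4600, 2700]);
translate([2250, 200, 0]) cube([200, 1000, 2700]);
translate([2250, 1950, 0]) cube([200, 2850, 2700]);
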